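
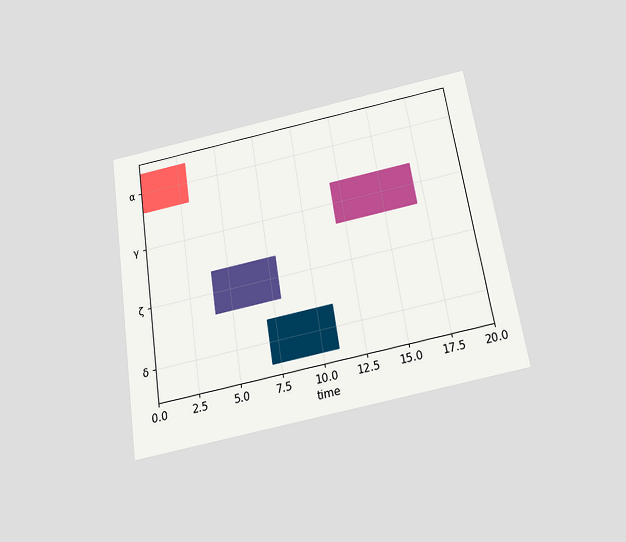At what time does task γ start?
The chart is tilted about 9° counter-clockwise and viewed slightly from below. The γ bar begins at t=12.

12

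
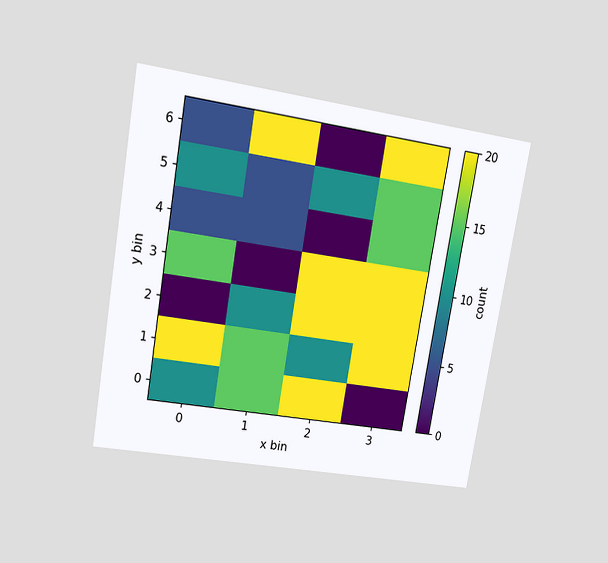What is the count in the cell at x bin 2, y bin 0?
The chart is tilted about 9° clockwise and viewed at a slight angle. Matching the cell (2, 0) against the colorbar gives 20.

20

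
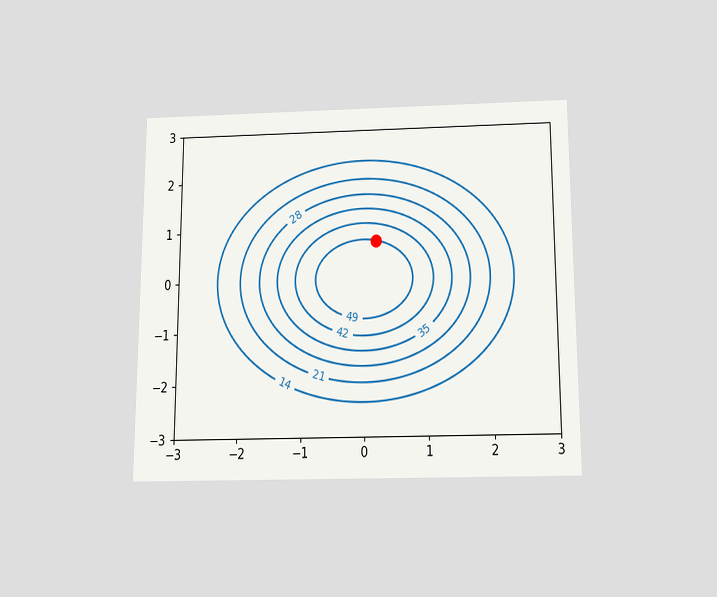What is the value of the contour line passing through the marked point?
The chart is viewed slightly from below. The marked point sits on the contour labelled 49.

49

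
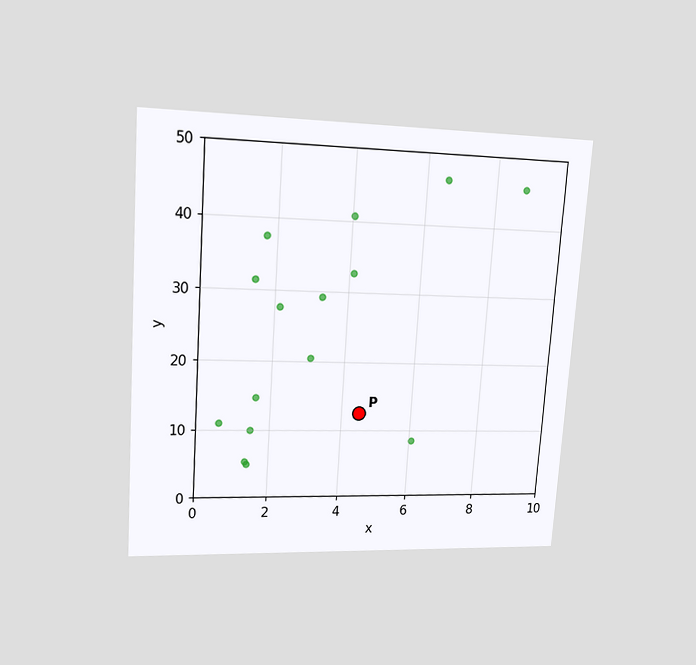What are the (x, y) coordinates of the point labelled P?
The chart is tilted about 4° clockwise and viewed at a slight angle. Following the gridlines from P to each axis, P sits at (4.5, 12.5).

(4.5, 12.5)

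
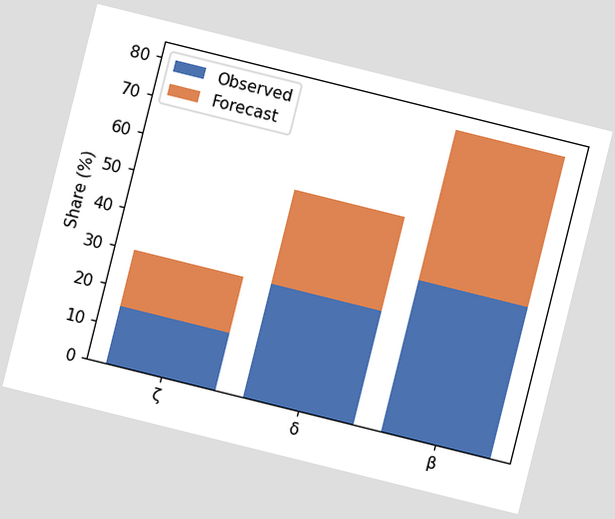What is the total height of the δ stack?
The chart is tilted about 14° clockwise. The δ stack's top reaches 55% on the y-axis.

55%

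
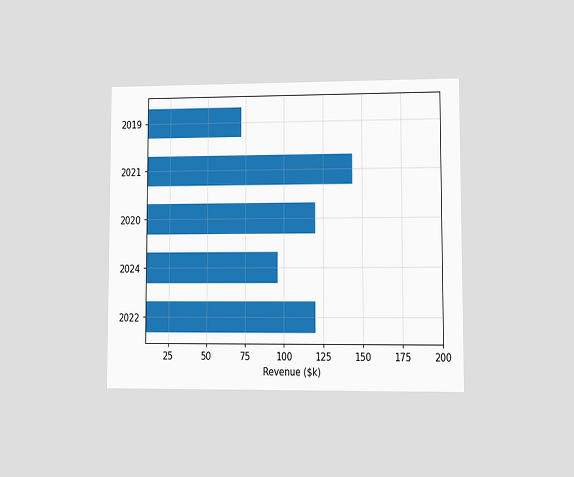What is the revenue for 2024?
$96k

The chart is viewed at a slight angle. Reading along the chart's x-axis, the 2024 bar reaches $96k.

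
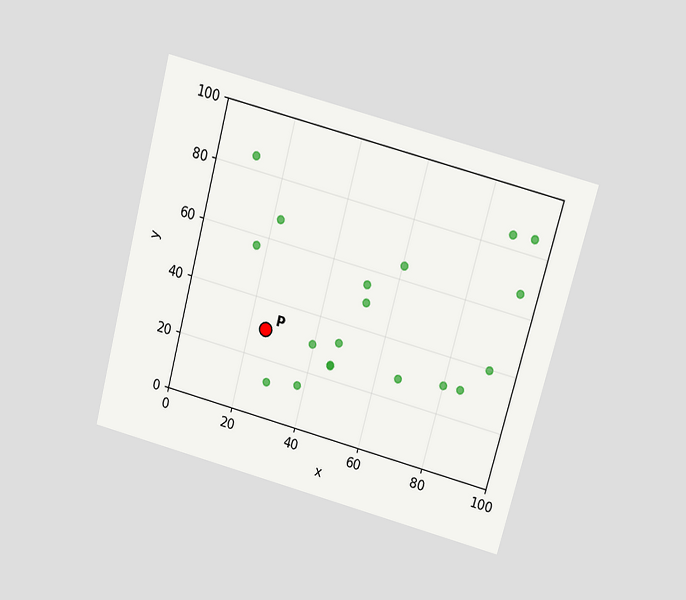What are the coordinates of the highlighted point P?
(25, 30)

The chart is tilted about 15° clockwise and viewed at a slight angle. Following the gridlines from P to each axis, P sits at (25, 30).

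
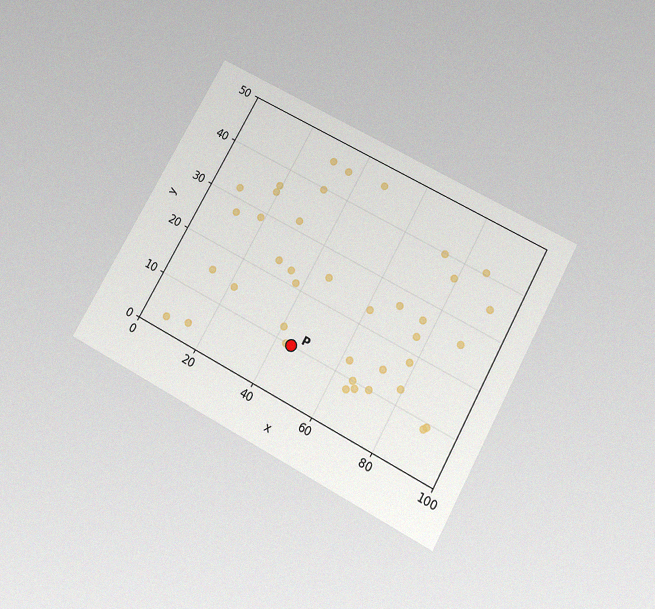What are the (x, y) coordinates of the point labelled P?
(45, 10)

The chart is tilted about 29° clockwise and viewed slightly from below, with some photo noise. Following the gridlines from P to each axis, P sits at (45, 10).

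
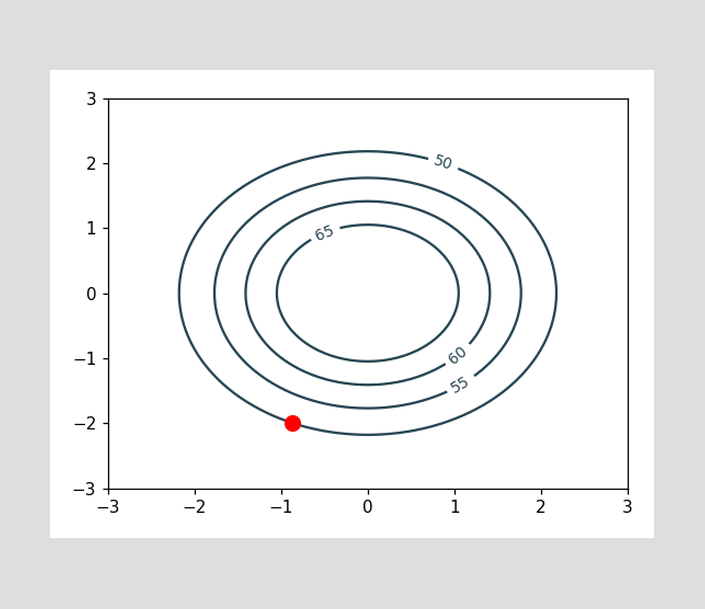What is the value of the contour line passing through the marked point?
The marked point sits on the contour labelled 50.

50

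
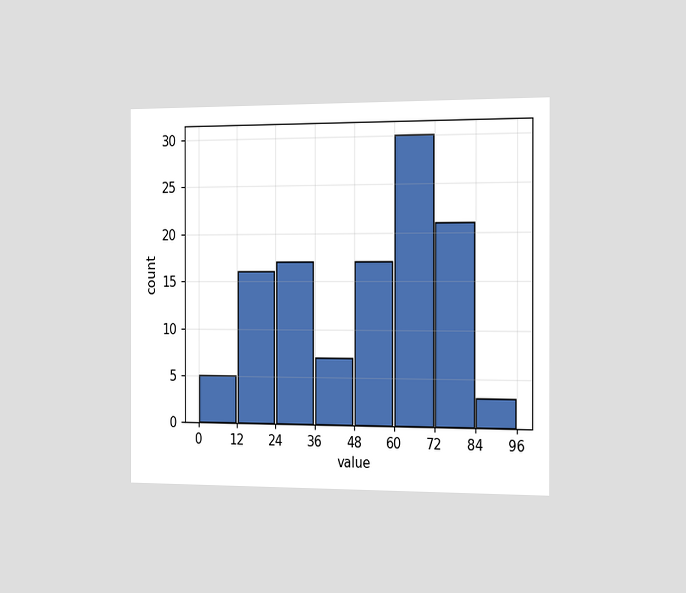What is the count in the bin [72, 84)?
21

The chart is viewed slightly from the right. The [72, 84) bin has height 21.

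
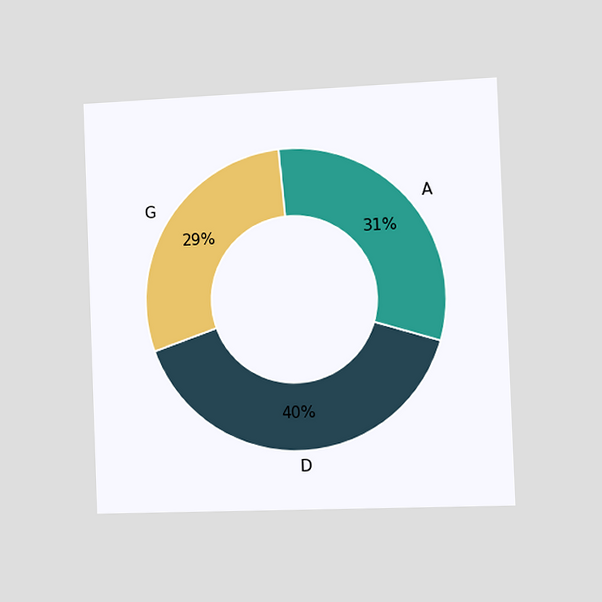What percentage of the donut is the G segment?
29%

The chart is tilted about 2° counter-clockwise and viewed slightly from the right. The G segment takes up 29% of the ring.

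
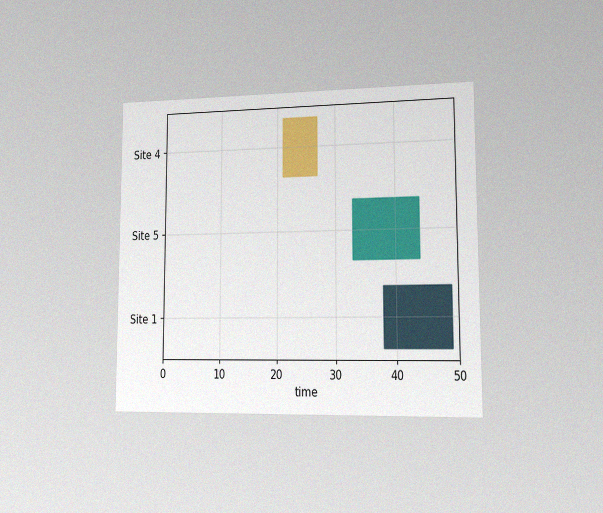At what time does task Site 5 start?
The chart is viewed slightly from the right, with some photo noise. The Site 5 bar begins at t=33.

33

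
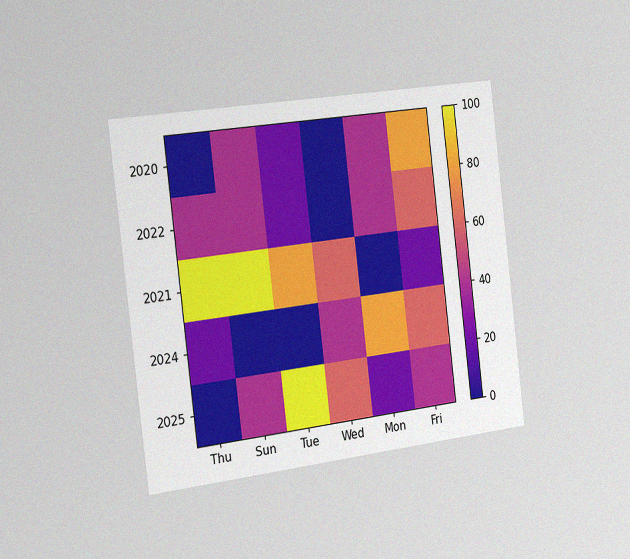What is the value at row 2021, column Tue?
The chart is tilted about 7° counter-clockwise and viewed slightly from the left, with some photo noise. Matching cell (2021, Tue) against the colorbar gives 80.

80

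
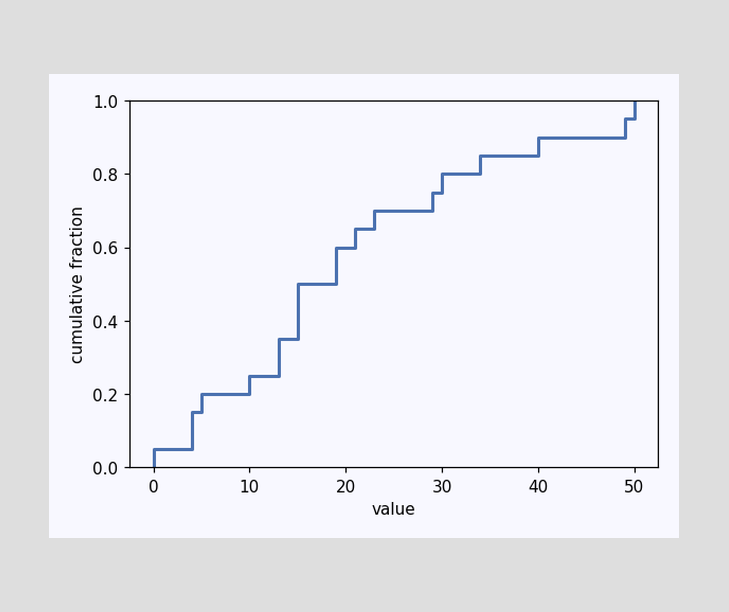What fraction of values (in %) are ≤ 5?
20%

At x=5 the ECDF step is at 20%.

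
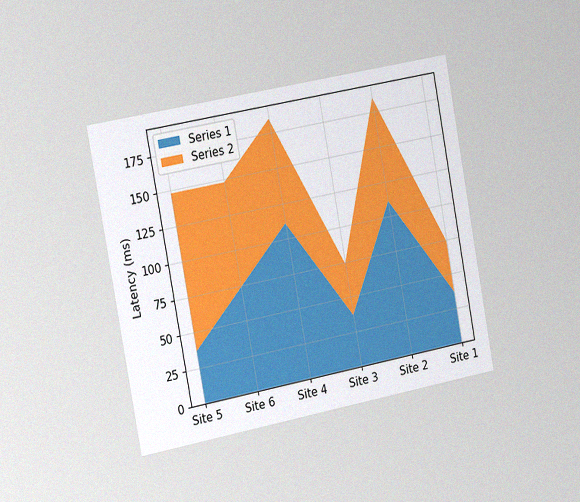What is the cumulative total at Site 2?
The chart is tilted about 11° counter-clockwise and viewed slightly from the left, with some photo noise. The stacked total at Site 2 reaches 185ms.

185ms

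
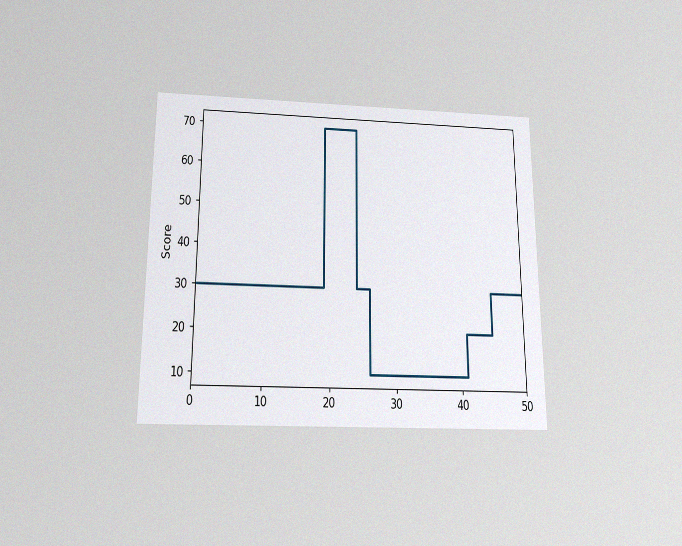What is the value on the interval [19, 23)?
70

The chart is viewed slightly from below, with some photo noise. On [19, 23) the step sits at 70.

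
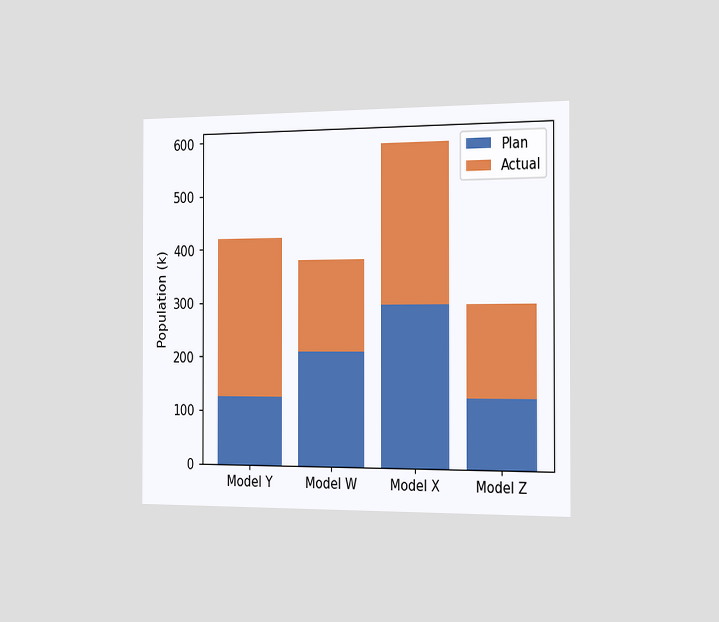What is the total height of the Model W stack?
378k

The chart is viewed slightly from the right. The Model W stack's top reaches 378k on the y-axis.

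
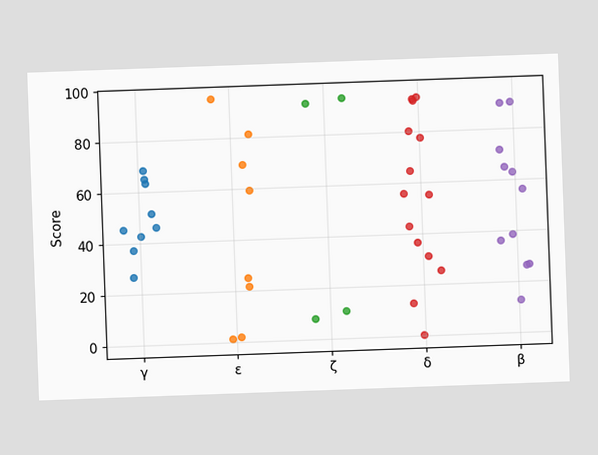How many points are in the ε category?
8

The chart is tilted about 2° counter-clockwise. Counting the markers in the ε column gives 8.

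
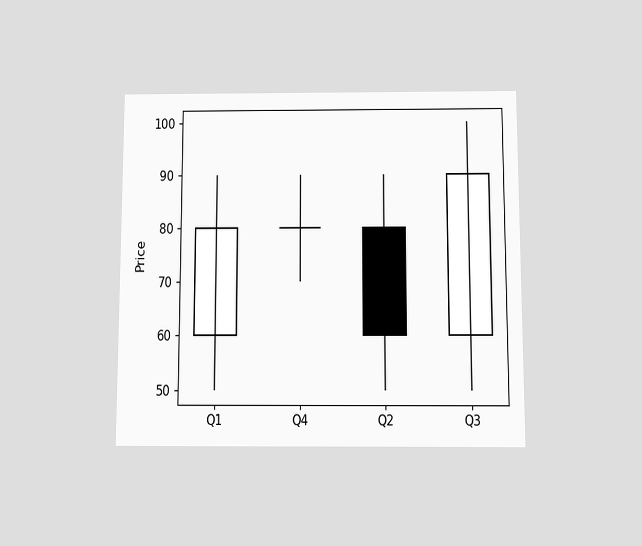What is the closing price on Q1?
The chart is viewed slightly from below. The Q1 candle closes at 80.

80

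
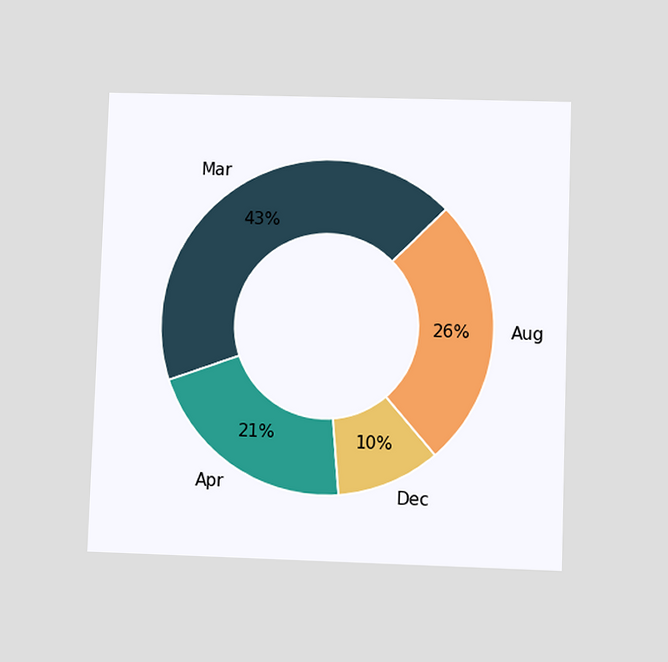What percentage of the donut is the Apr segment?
21%

The chart is viewed at a slight angle. The Apr segment takes up 21% of the ring.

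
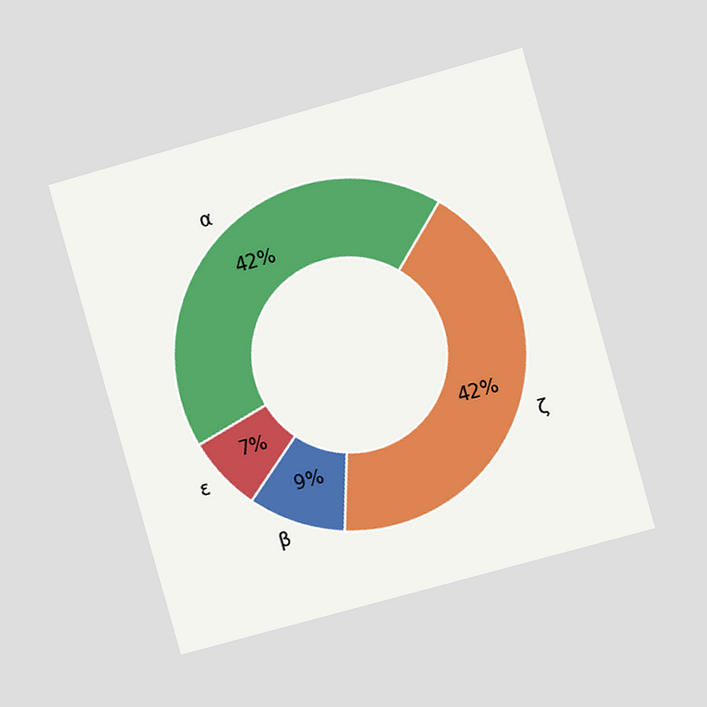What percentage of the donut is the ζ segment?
42%

The chart is tilted about 16° counter-clockwise and viewed at a slight angle. The ζ segment takes up 42% of the ring.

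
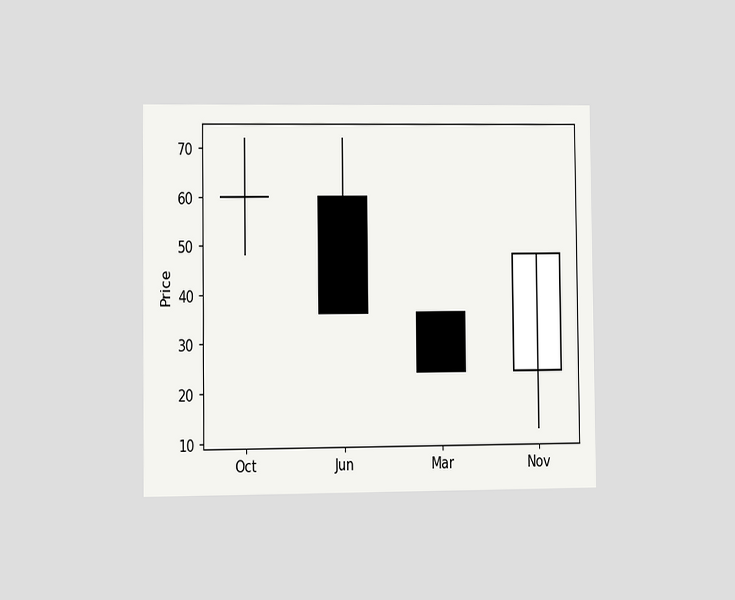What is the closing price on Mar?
24

The chart is viewed slightly from the left. The Mar candle closes at 24.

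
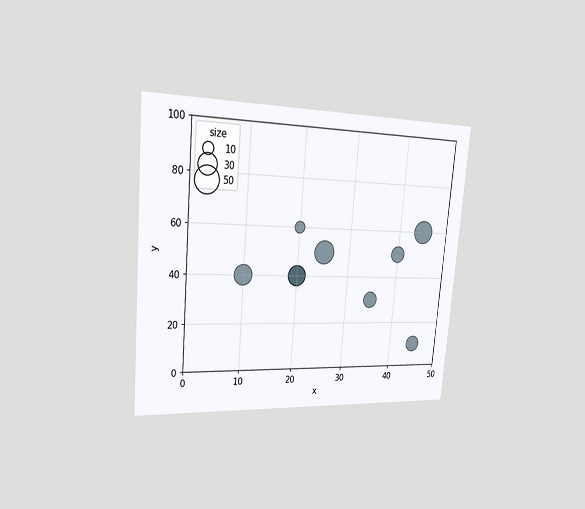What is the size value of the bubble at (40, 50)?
20

The chart is tilted about 5° clockwise and viewed slightly from the left. Matching the bubble at (40, 50) against the size legend gives 20.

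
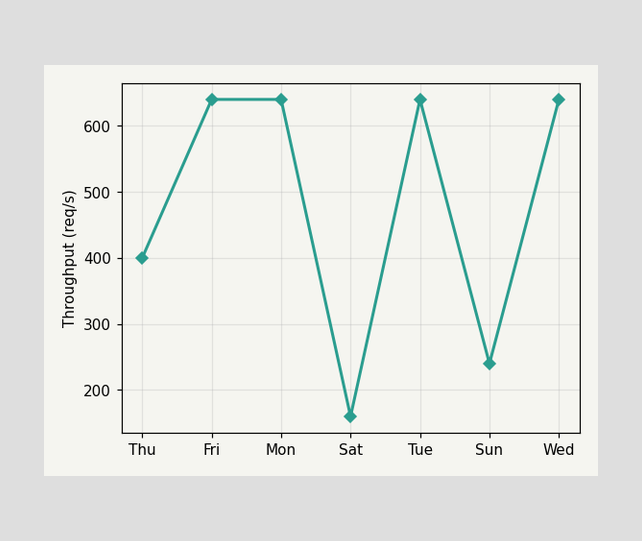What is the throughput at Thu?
At Thu, the line is at 400req/s.

400req/s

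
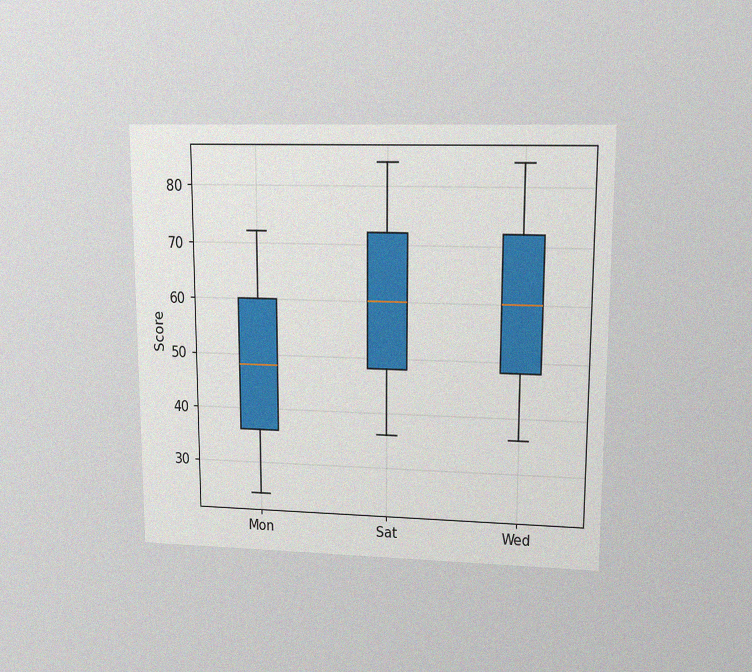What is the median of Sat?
The chart is viewed at a slight angle, with some photo noise. The median line in the Sat box sits at 60.

60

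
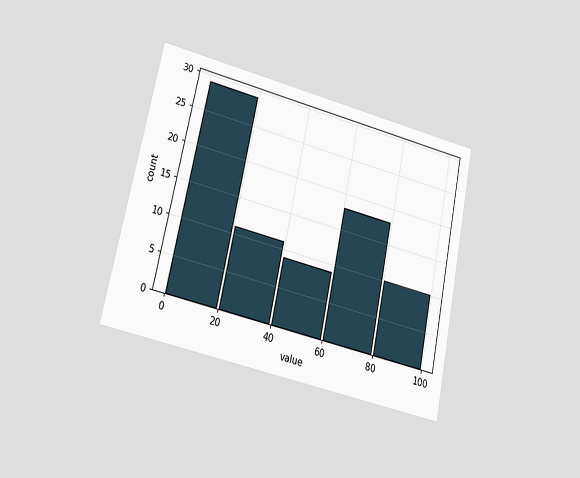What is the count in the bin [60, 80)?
18

The chart is tilted about 12° clockwise and viewed at a slight angle. The [60, 80) bin has height 18.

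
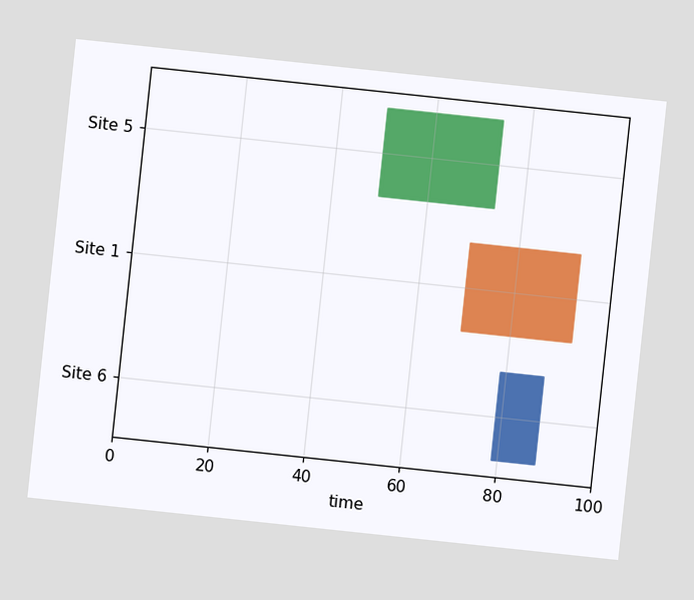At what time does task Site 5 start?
50

The chart is tilted about 6° clockwise. The Site 5 bar begins at t=50.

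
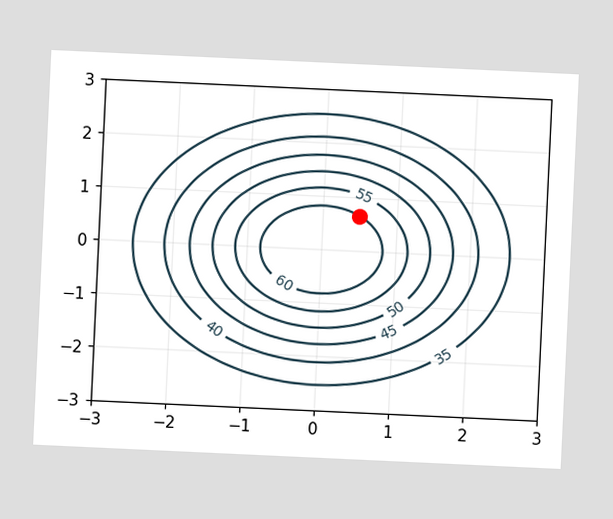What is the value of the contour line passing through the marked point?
60

The chart is tilted about 3° clockwise. The marked point sits on the contour labelled 60.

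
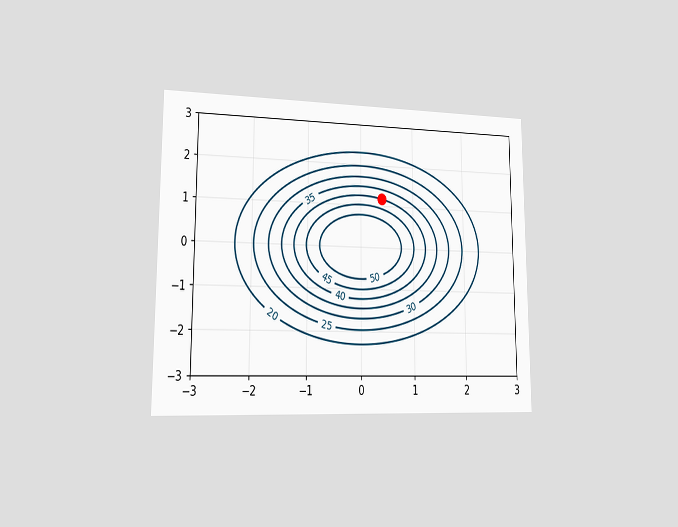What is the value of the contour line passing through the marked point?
The chart is viewed slightly from the left. The marked point sits on the contour labelled 40.

40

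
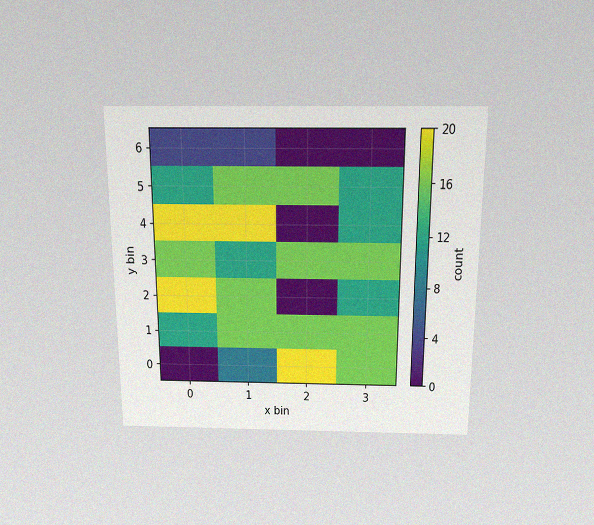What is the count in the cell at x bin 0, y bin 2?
The chart is viewed slightly from above, with some photo noise. Matching the cell (0, 2) against the colorbar gives 20.

20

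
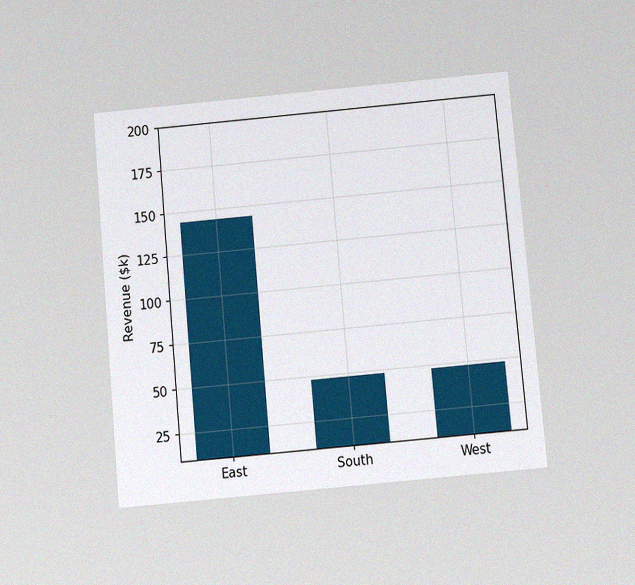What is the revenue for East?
The chart is tilted about 5° counter-clockwise and viewed at a slight angle, with some photo noise. Reading along the chart's y-axis, the East bar reaches $144k.

$144k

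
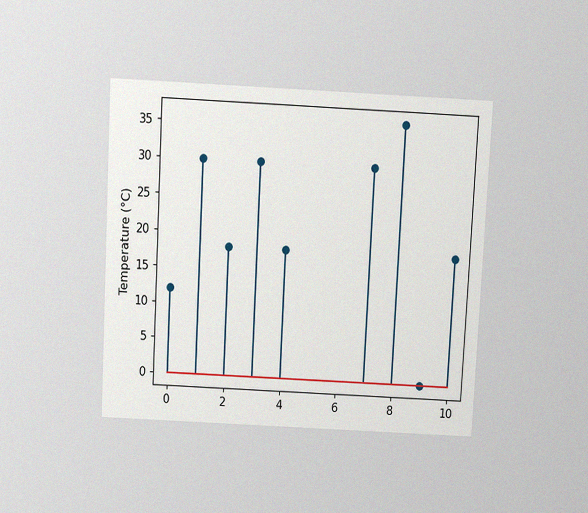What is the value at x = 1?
30°C

The chart is tilted about 3° clockwise and viewed slightly from above, with some photo noise. The stem at x=1 reaches 30°C.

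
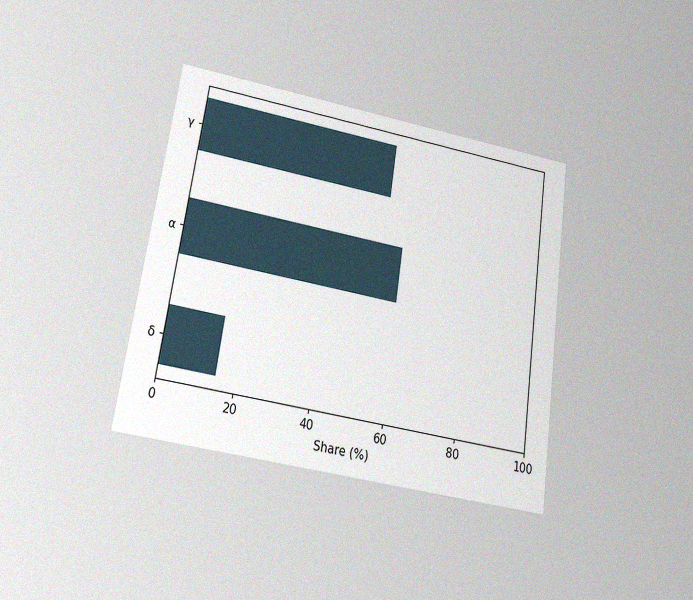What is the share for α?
The chart is tilted about 8° clockwise and viewed slightly from below, with some photo noise. Reading along the chart's x-axis, the α bar reaches 60%.

60%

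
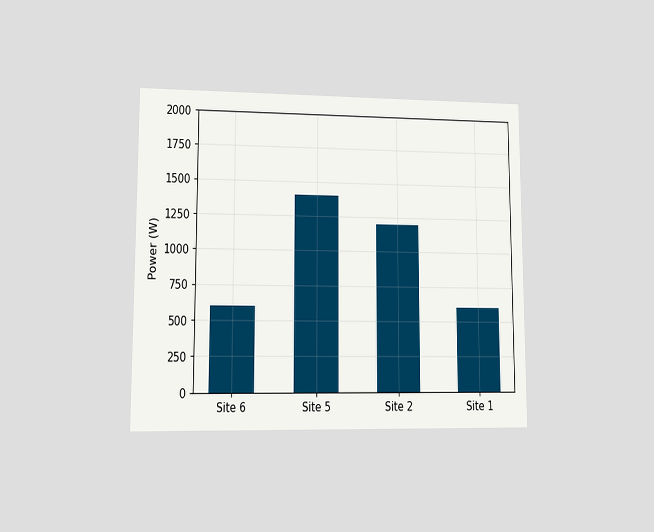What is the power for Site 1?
The chart is viewed at a slight angle. Reading along the chart's y-axis, the Site 1 bar reaches 600W.

600W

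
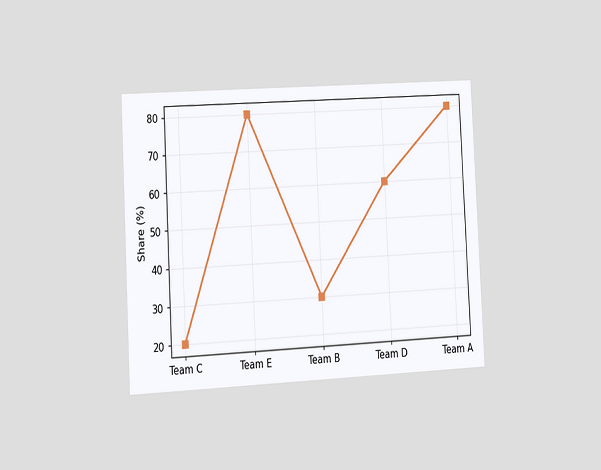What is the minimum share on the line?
20%

The chart is tilted about 3° counter-clockwise and viewed at a slight angle. The lowest point is at Team C, and reading across to the y-axis gives 20%.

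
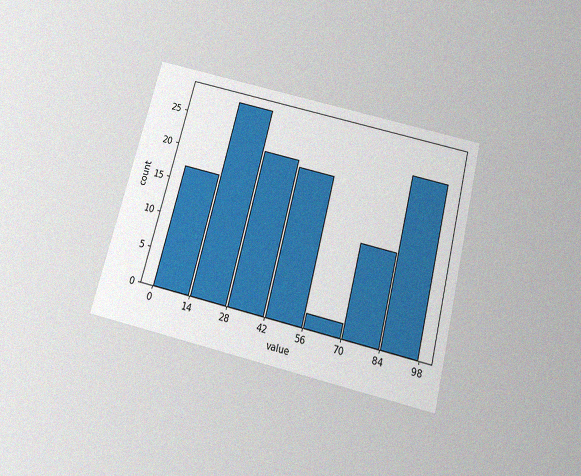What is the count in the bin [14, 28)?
The chart is tilted about 14° clockwise and viewed slightly from below, with some photo noise. The [14, 28) bin has height 28.

28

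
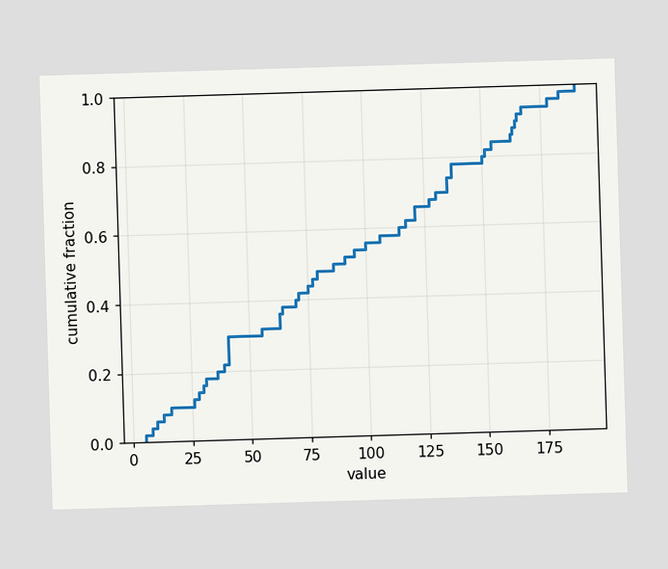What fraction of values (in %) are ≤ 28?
14%

At x=28 the ECDF step is at 14%.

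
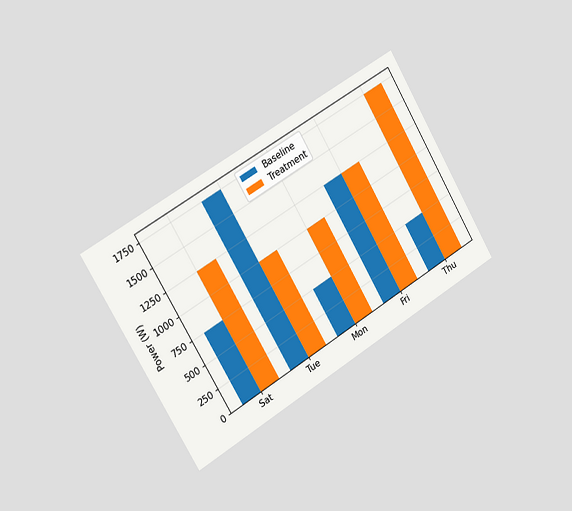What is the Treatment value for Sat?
1250W

The chart is tilted about 31° counter-clockwise and viewed slightly from the left. The Treatment bar at Sat reaches 1250W on the y-axis.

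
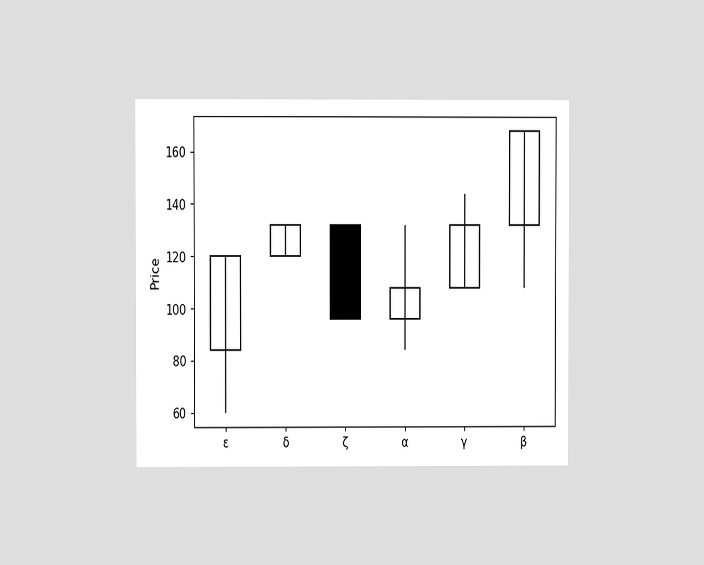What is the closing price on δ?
132

The chart is viewed at a slight angle. The δ candle closes at 132.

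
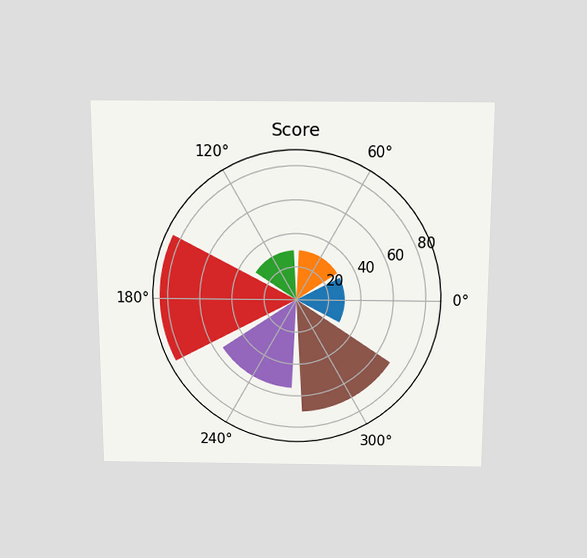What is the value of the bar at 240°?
55

The chart is viewed slightly from above. The bar at 240° reaches 55 on the radial axis.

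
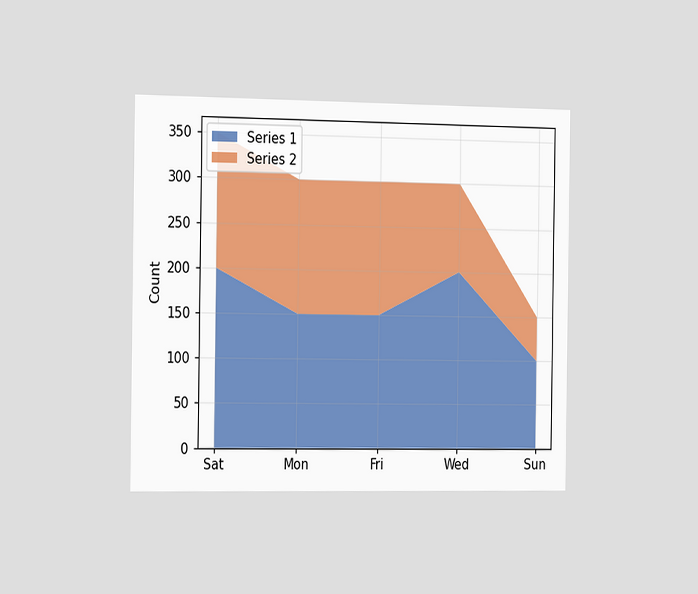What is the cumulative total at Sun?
150

The chart is viewed slightly from the left. The stacked total at Sun reaches 150.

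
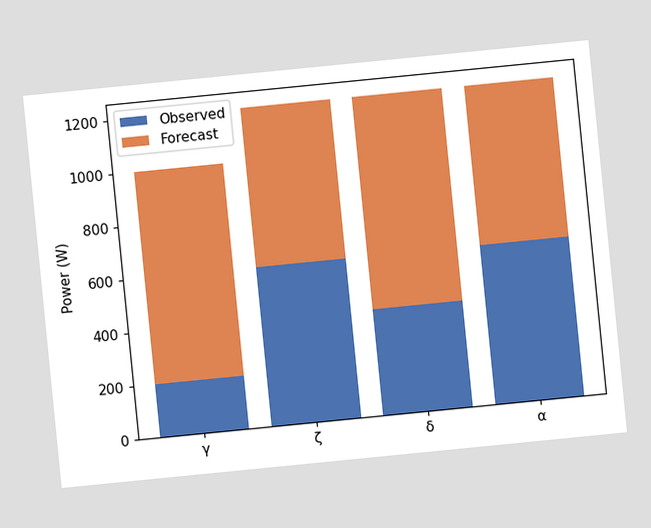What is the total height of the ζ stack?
The chart is tilted about 6° counter-clockwise. The ζ stack's top reaches 1200W on the y-axis.

1200W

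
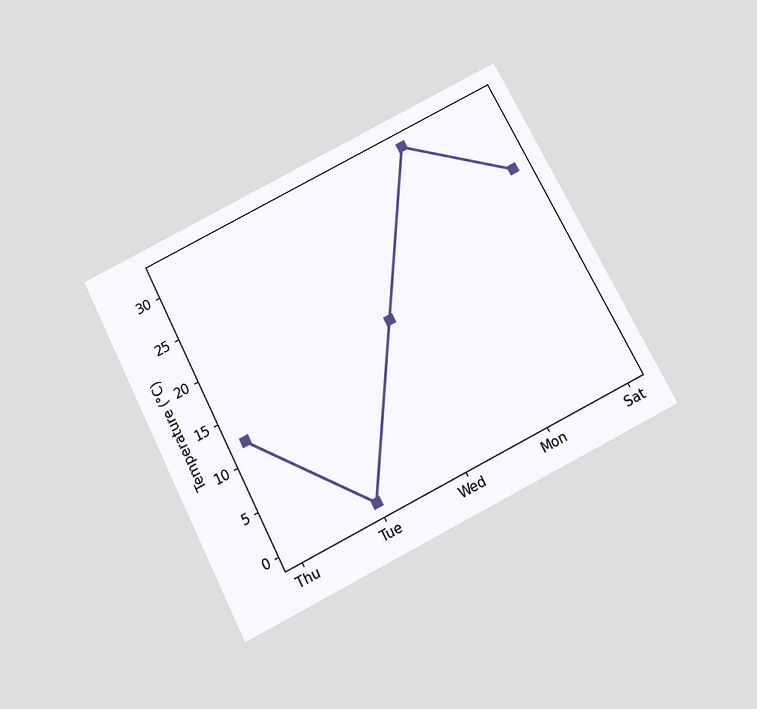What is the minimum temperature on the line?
0°C

The chart is tilted about 27° counter-clockwise and viewed slightly from below. The lowest point is at Tue, and reading across to the y-axis gives 0°C.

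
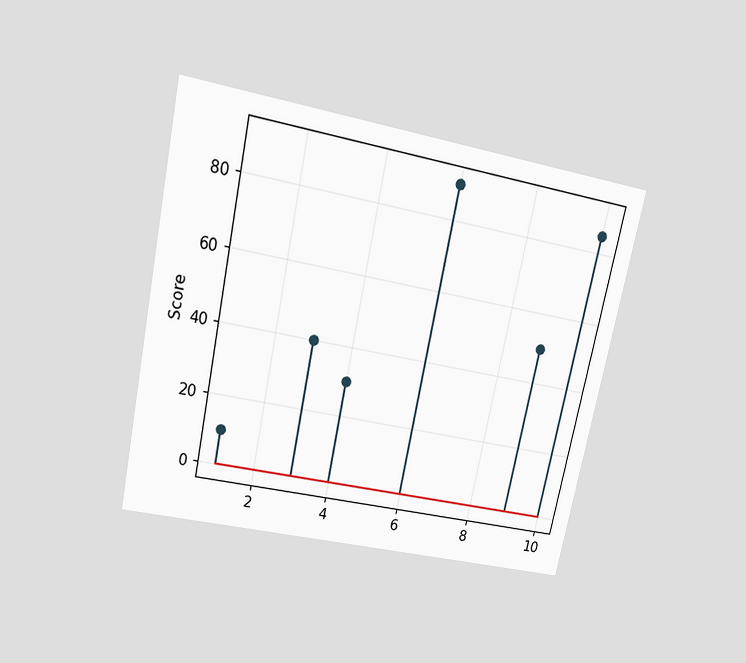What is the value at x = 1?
The chart is tilted about 12° clockwise and viewed slightly from above. The stem at x=1 reaches 10.

10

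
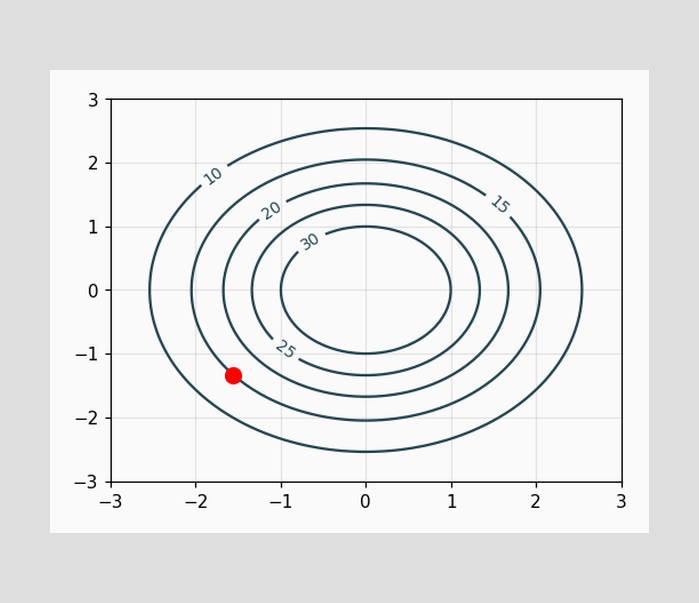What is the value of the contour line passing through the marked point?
15

The marked point sits on the contour labelled 15.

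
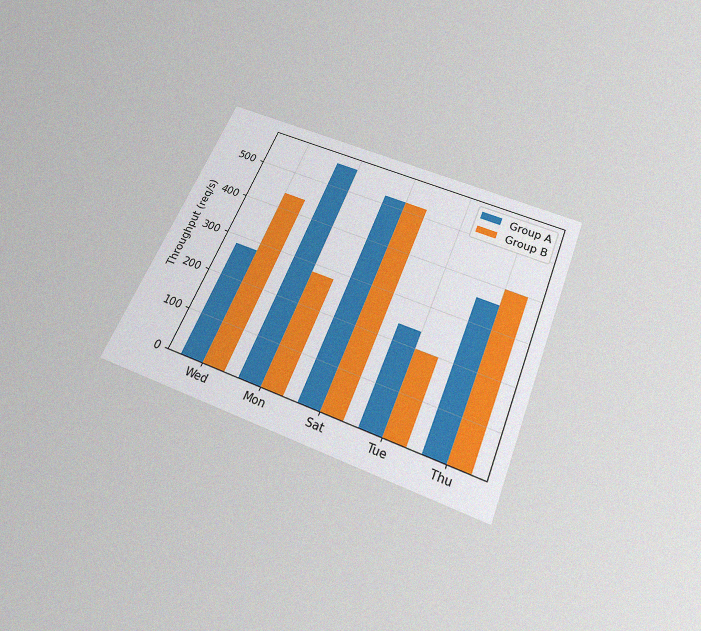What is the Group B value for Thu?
400req/s

The chart is tilted about 23° clockwise and viewed slightly from below, with some photo noise. The Group B bar at Thu reaches 400req/s on the y-axis.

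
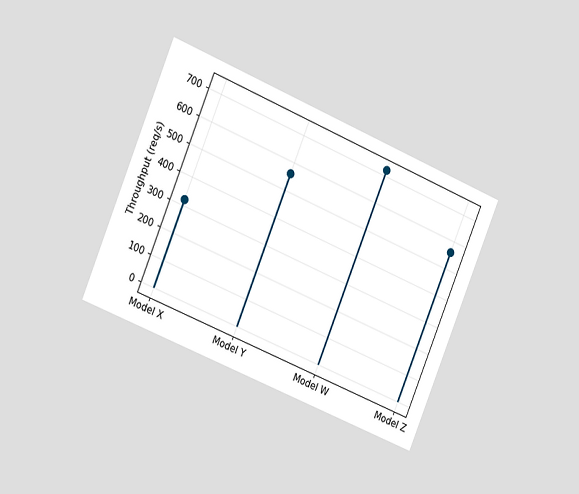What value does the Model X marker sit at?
The chart is tilted about 23° clockwise and viewed slightly from the left. The Model X marker sits at 320req/s.

320req/s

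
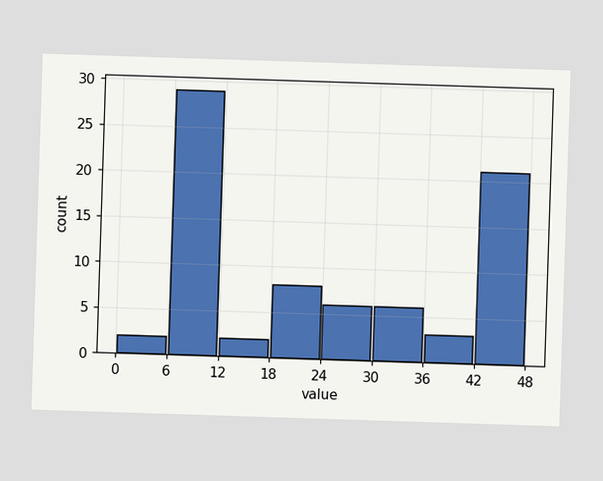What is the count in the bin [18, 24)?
The [18, 24) bin has height 8.

8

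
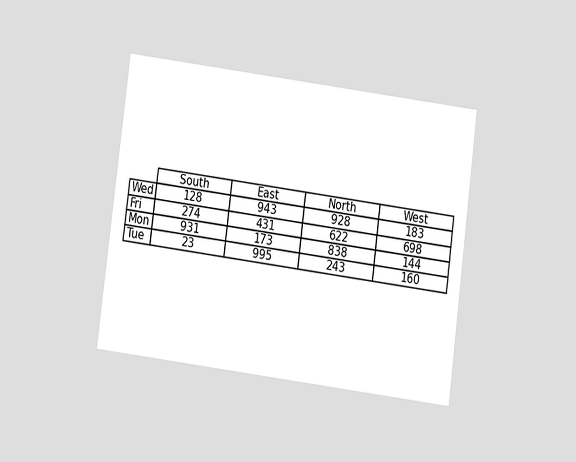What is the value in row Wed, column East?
The chart is tilted about 7° clockwise and viewed slightly from below. The (Wed, East) cell reads 943.

943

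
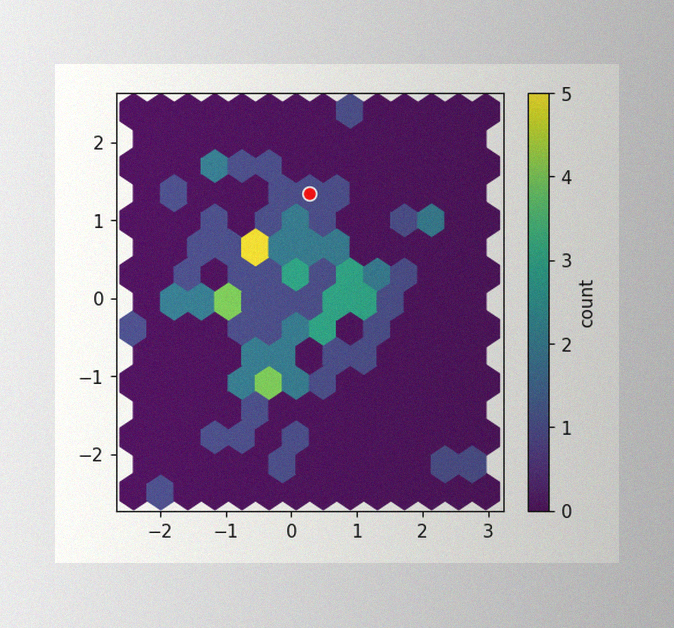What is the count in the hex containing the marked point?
The image has some photo noise and uneven lighting. The marked hex reads 1 on the colorbar.

1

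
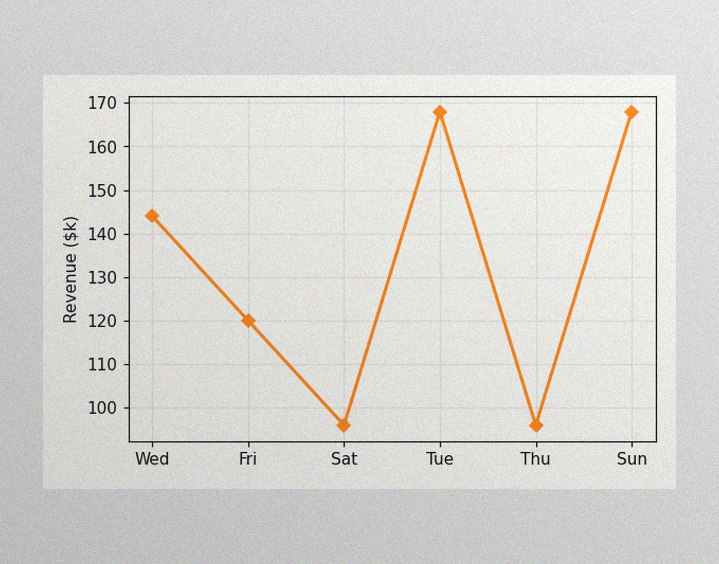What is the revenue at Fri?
$120k

The image has some photo noise and uneven lighting. At Fri, the line is at $120k.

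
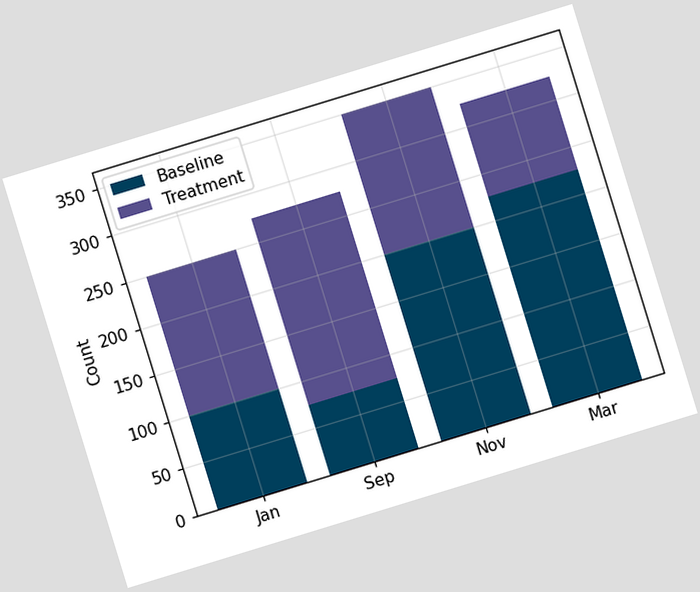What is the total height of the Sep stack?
The chart is tilted about 17° counter-clockwise. The Sep stack's top reaches 275 on the y-axis.

275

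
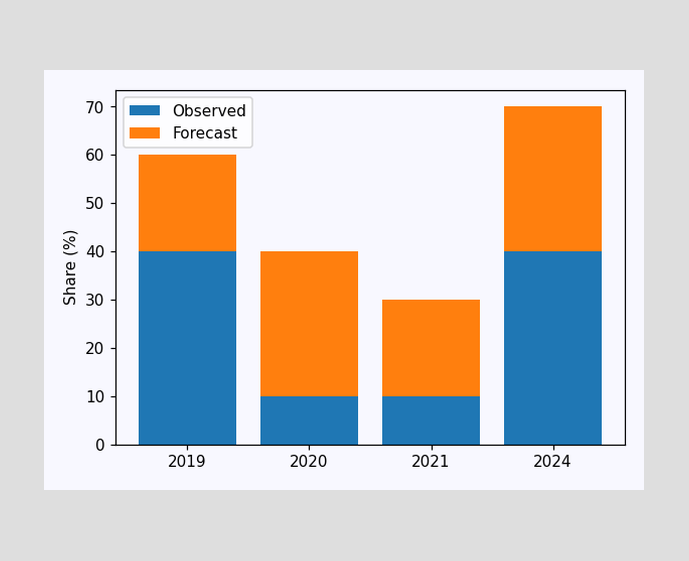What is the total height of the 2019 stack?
60%

The 2019 stack's top reaches 60% on the y-axis.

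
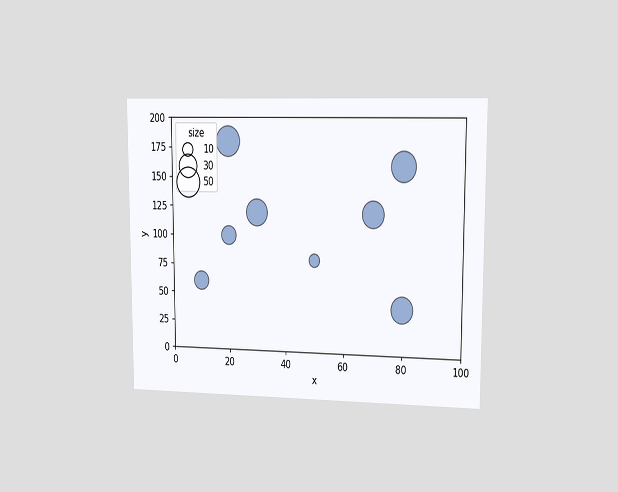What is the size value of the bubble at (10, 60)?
20

The chart is viewed slightly from the right. Matching the bubble at (10, 60) against the size legend gives 20.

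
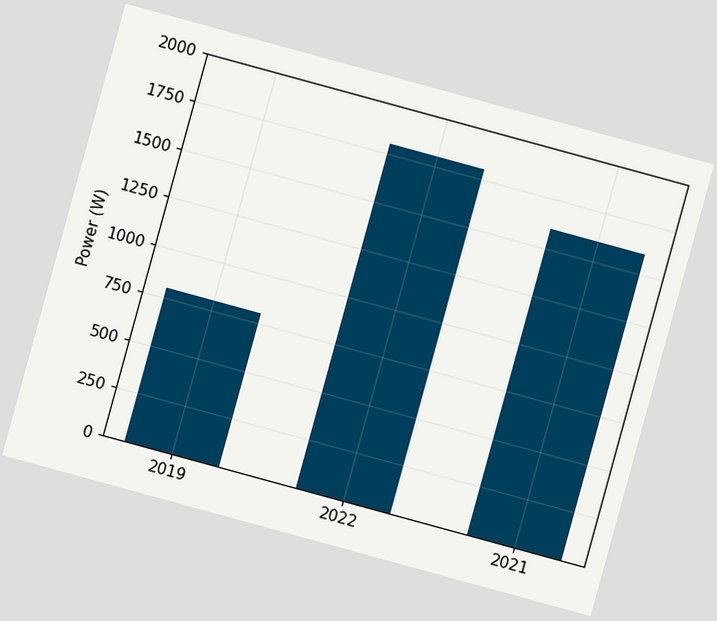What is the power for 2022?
The chart is tilted about 15° clockwise. Reading along the chart's y-axis, the 2022 bar reaches 1800W.

1800W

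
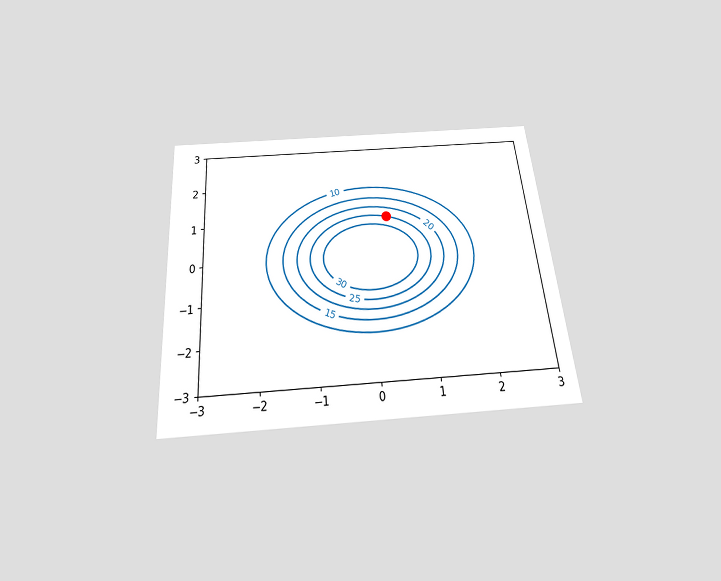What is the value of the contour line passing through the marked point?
The chart is tilted about 5° counter-clockwise and viewed slightly from below. The marked point sits on the contour labelled 25.

25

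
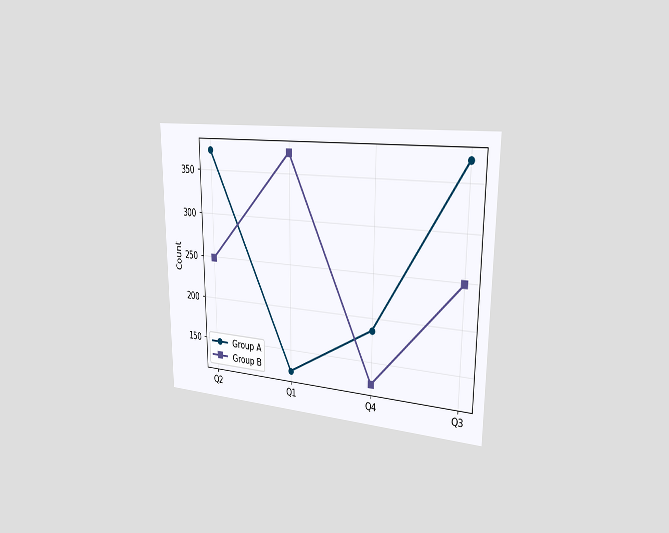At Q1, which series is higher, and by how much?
The chart is viewed slightly from the right. At Q1, Group B sits above the other line by 248.

Group B, by 248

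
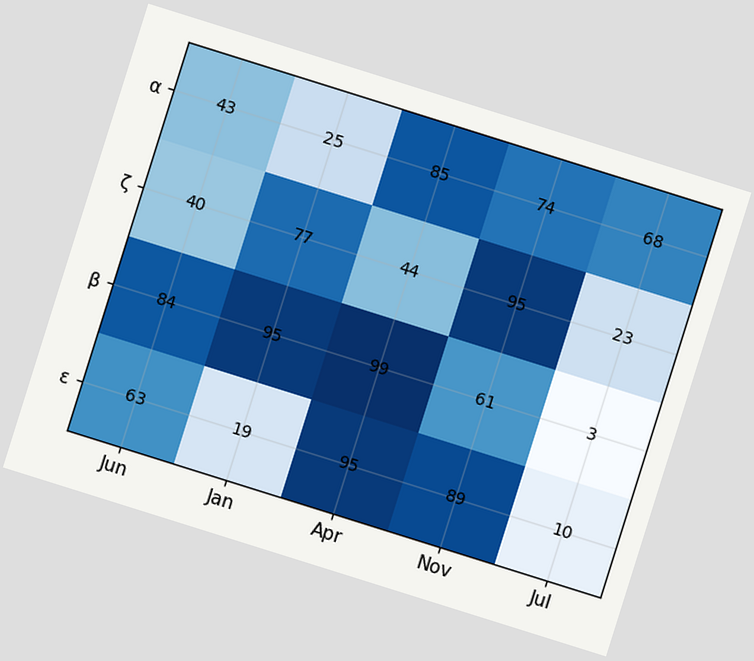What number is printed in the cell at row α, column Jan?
The chart is tilted about 17° clockwise. The (α, Jan) cell reads 25.

25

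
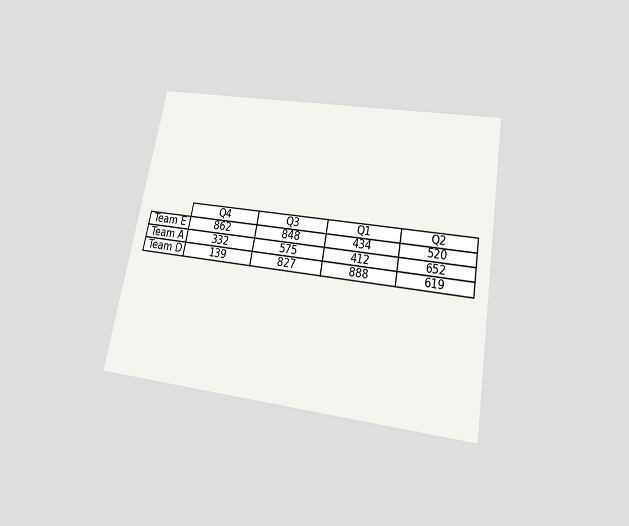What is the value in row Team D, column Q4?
The chart is tilted about 10° clockwise and viewed slightly from below. The (Team D, Q4) cell reads 139.

139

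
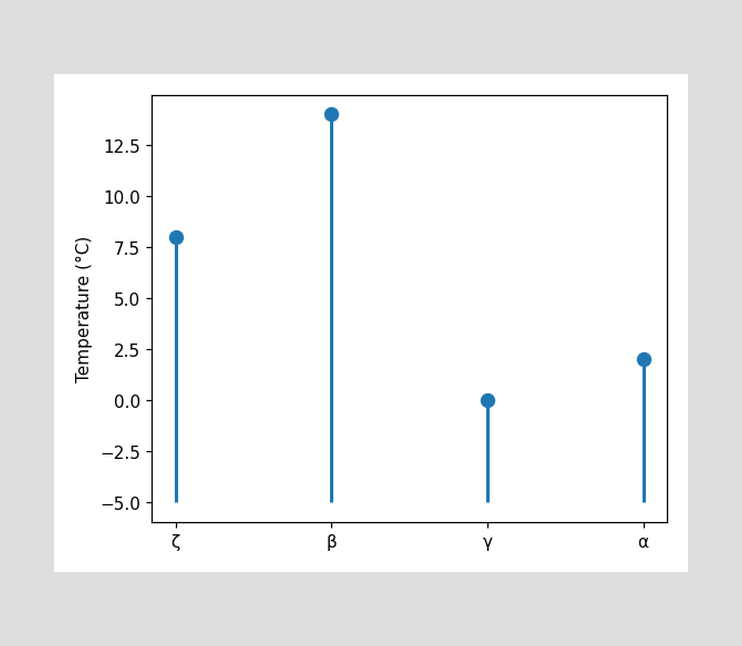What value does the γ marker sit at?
0°C

The γ marker sits at 0°C.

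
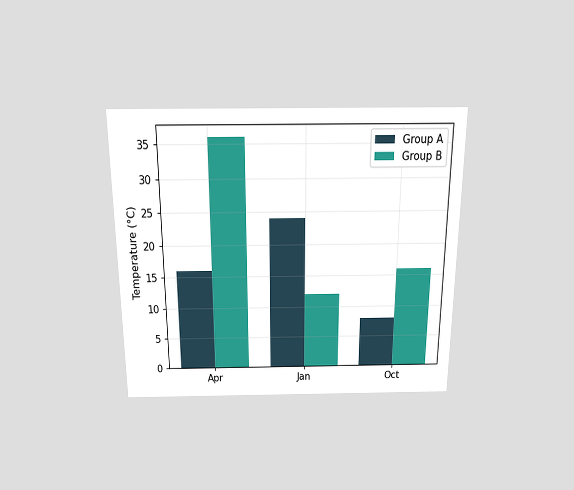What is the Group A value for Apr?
16°C

The chart is viewed slightly from above. The Group A bar at Apr reaches 16°C on the y-axis.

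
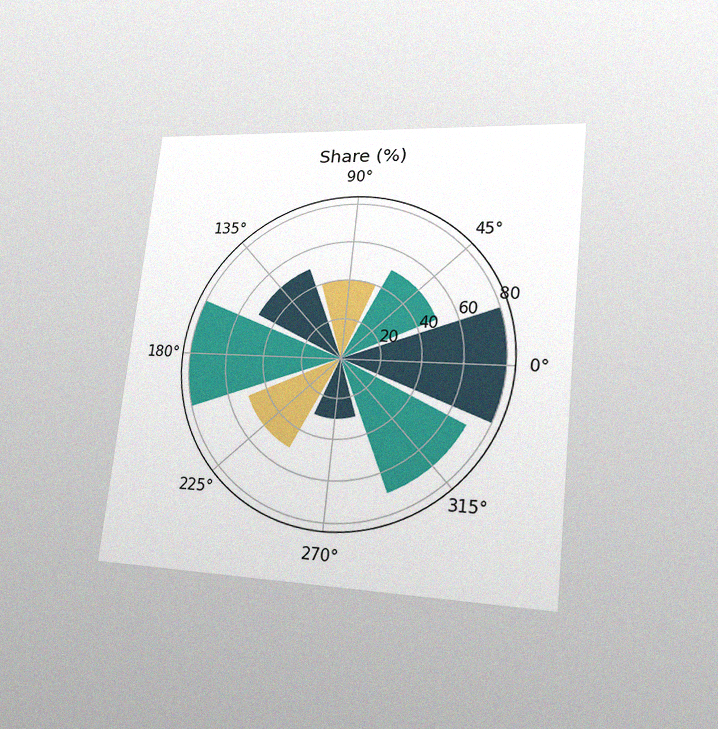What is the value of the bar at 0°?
80%

The chart is tilted about 6° clockwise and viewed at a slight angle, with some photo noise. The bar at 0° reaches 80% on the radial axis.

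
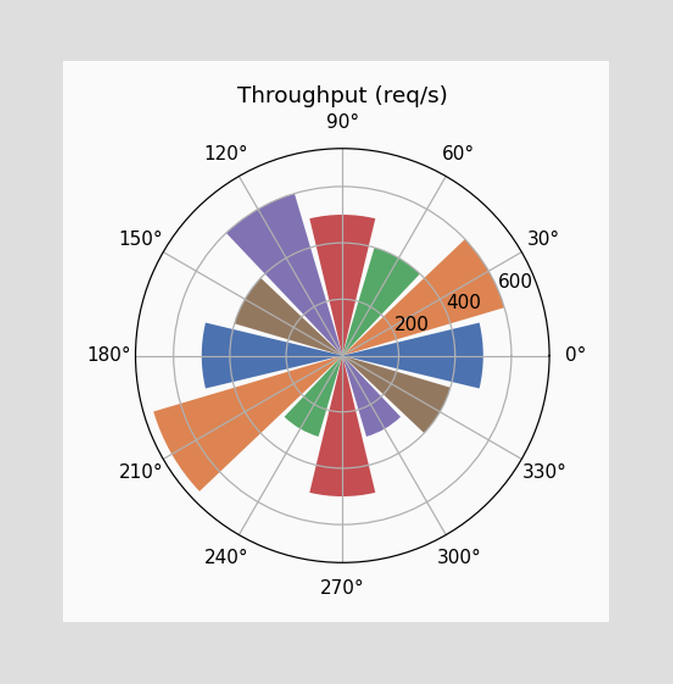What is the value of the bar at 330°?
The bar at 330° reaches 400req/s on the radial axis.

400req/s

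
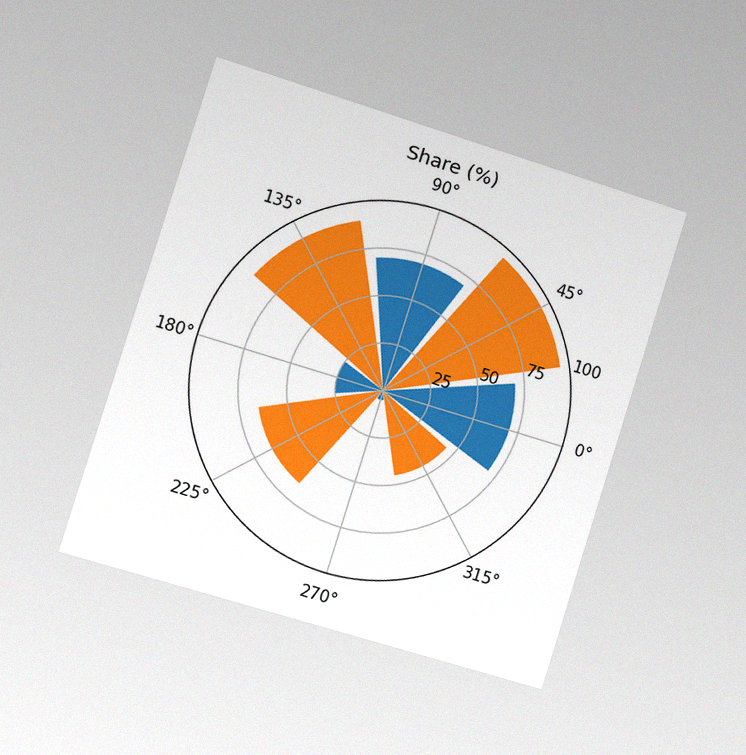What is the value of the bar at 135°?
The chart is tilted about 17° clockwise and viewed slightly from the left, with some photo noise. The bar at 135° reaches 90% on the radial axis.

90%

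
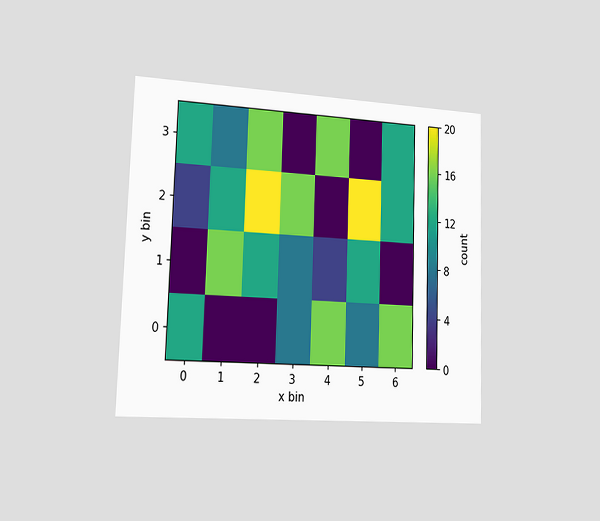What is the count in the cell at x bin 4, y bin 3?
16

The chart is viewed slightly from the left. Matching the cell (4, 3) against the colorbar gives 16.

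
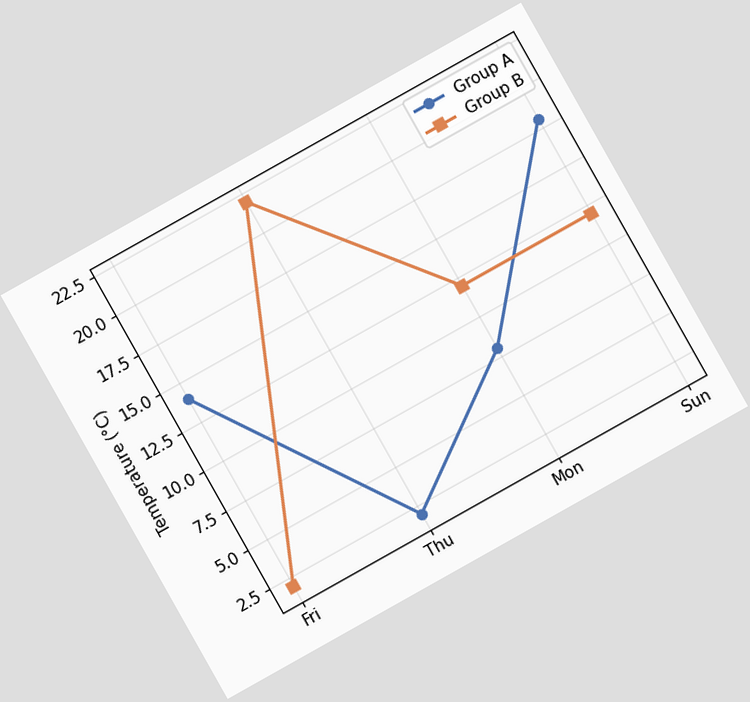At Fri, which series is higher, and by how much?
The chart is tilted about 29° counter-clockwise. At Fri, Group A sits above the other line by 12°C.

Group A, by 12°C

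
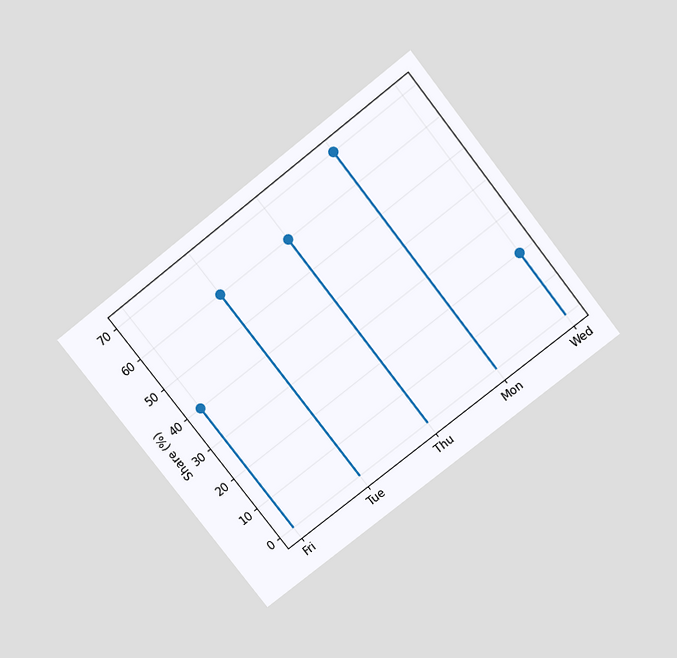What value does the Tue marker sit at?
60%

The chart is tilted about 38° counter-clockwise and viewed slightly from above. The Tue marker sits at 60%.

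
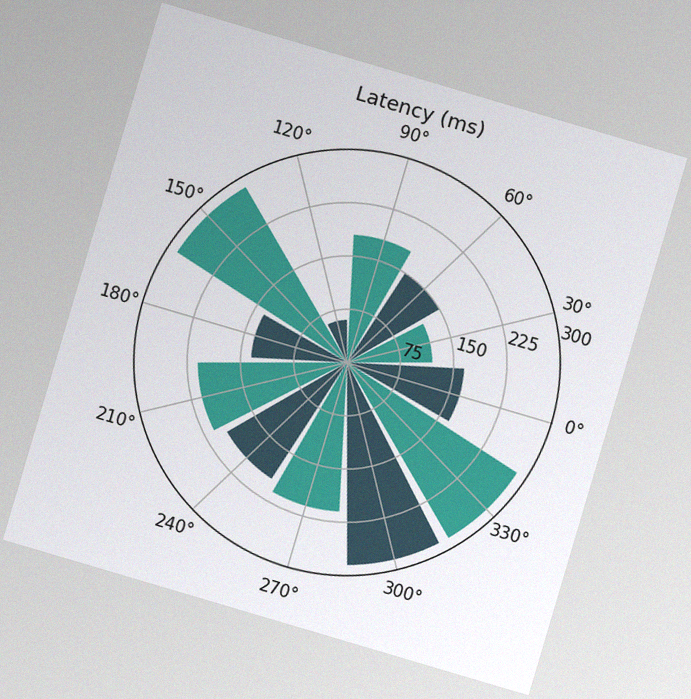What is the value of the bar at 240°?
195ms

The chart is tilted about 16° clockwise, with some photo noise. The bar at 240° reaches 195ms on the radial axis.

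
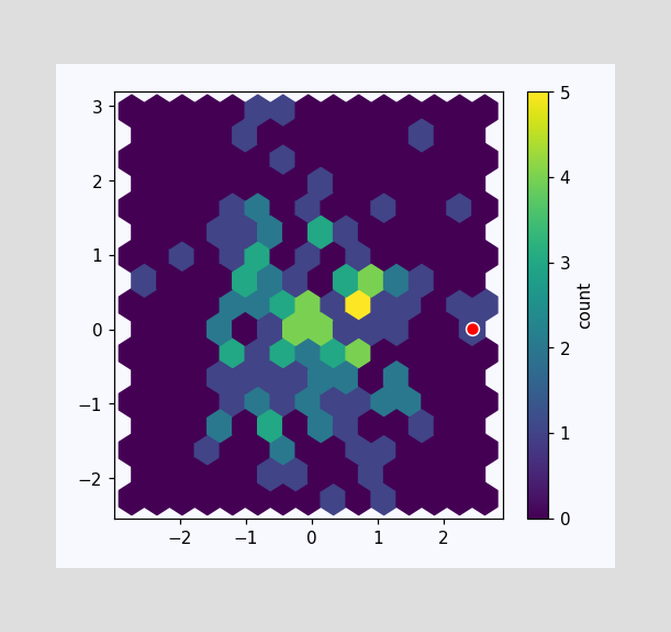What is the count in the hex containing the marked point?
1

The marked hex reads 1 on the colorbar.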